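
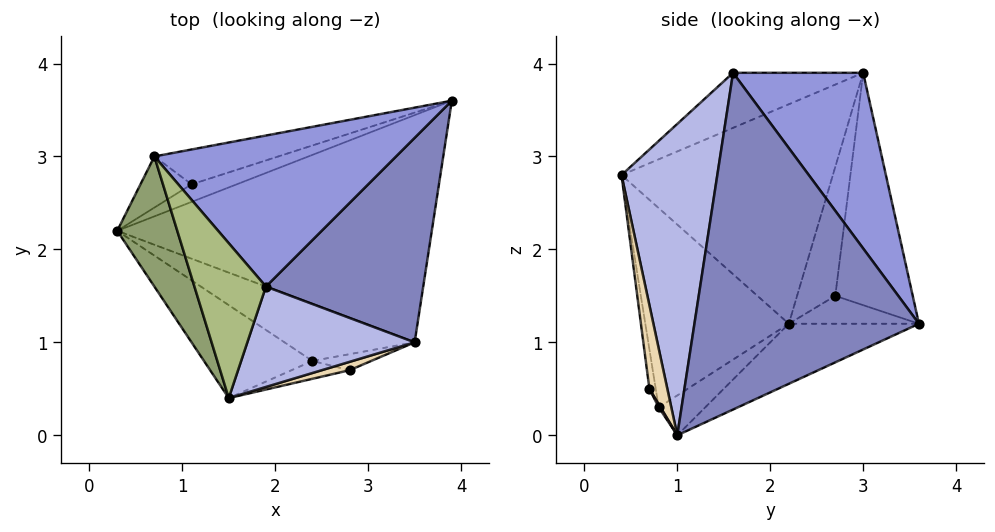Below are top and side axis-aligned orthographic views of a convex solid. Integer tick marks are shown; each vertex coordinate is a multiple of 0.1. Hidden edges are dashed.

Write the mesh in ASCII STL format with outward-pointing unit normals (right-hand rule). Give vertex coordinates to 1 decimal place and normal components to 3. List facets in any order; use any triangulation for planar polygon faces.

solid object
 facet normal -0.169 0.434 -0.885
  outer loop
   vertex 3.5 1.0 0.0
   vertex 0.3 2.2 1.2
   vertex 3.9 3.6 1.2
  endloop
 endfacet
 facet normal 0.859 -0.317 0.401
  outer loop
   vertex 1.9 1.6 3.9
   vertex 3.5 1.0 0.0
   vertex 3.9 3.6 1.2
  endloop
 endfacet
 facet normal 0.525 0.450 0.722
  outer loop
   vertex 0.7 3.0 3.9
   vertex 1.9 1.6 3.9
   vertex 3.9 3.6 1.2
  endloop
 endfacet
 facet normal 0.712 -0.588 0.383
  outer loop
   vertex 1.5 0.4 2.8
   vertex 3.5 1.0 0.0
   vertex 1.9 1.6 3.9
  endloop
 endfacet
 facet normal -0.893 -0.378 0.244
  outer loop
   vertex 1.5 0.4 2.8
   vertex 0.7 3.0 3.9
   vertex 0.3 2.2 1.2
  endloop
 endfacet
 facet normal -0.541 -0.463 0.702
  outer loop
   vertex 1.5 0.4 2.8
   vertex 1.9 1.6 3.9
   vertex 0.7 3.0 3.9
  endloop
 endfacet
 facet normal -0.313 0.804 -0.506
  outer loop
   vertex 1.1 2.7 1.5
   vertex 3.9 3.6 1.2
   vertex 0.3 2.2 1.2
  endloop
 endfacet
 facet normal -0.470 0.863 -0.186
  outer loop
   vertex 1.1 2.7 1.5
   vertex 0.3 2.2 1.2
   vertex 0.7 3.0 3.9
  endloop
 endfacet
 facet normal -0.318 0.933 -0.170
  outer loop
   vertex 1.1 2.7 1.5
   vertex 0.7 3.0 3.9
   vertex 3.9 3.6 1.2
  endloop
 endfacet
 facet normal -0.288 0.173 -0.942
  outer loop
   vertex 2.4 0.8 0.3
   vertex 0.3 2.2 1.2
   vertex 3.5 1.0 0.0
  endloop
 endfacet
 facet normal -0.618 -0.711 -0.336
  outer loop
   vertex 2.4 0.8 0.3
   vertex 1.5 0.4 2.8
   vertex 0.3 2.2 1.2
  endloop
 endfacet
 facet normal 0.484 -0.860 0.161
  outer loop
   vertex 2.8 0.7 0.5
   vertex 3.5 1.0 0.0
   vertex 1.5 0.4 2.8
  endloop
 endfacet
 facet normal 0.026 -0.873 -0.488
  outer loop
   vertex 2.8 0.7 0.5
   vertex 2.4 0.8 0.3
   vertex 3.5 1.0 0.0
  endloop
 endfacet
 facet normal -0.140 -0.969 -0.205
  outer loop
   vertex 2.8 0.7 0.5
   vertex 1.5 0.4 2.8
   vertex 2.4 0.8 0.3
  endloop
 endfacet
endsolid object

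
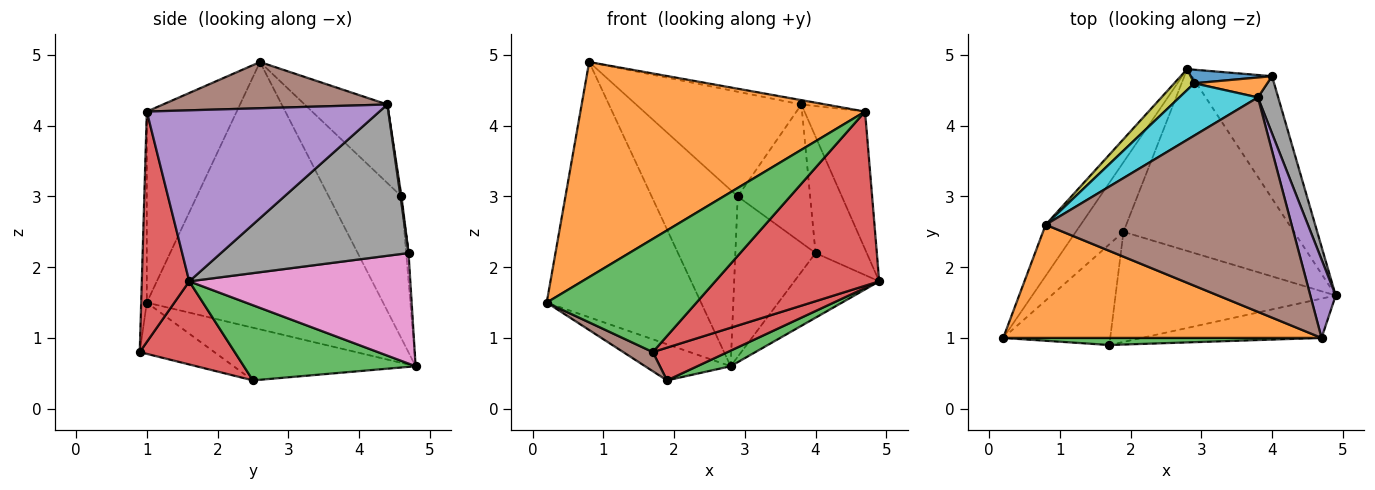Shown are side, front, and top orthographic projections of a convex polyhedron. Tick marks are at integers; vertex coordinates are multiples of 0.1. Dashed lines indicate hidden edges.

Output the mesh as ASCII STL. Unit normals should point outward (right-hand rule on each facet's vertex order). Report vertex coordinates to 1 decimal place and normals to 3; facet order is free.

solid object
 facet normal -0.832 0.544 -0.109
  outer loop
   vertex 0.8 2.6 4.9
   vertex 2.8 4.8 0.6
   vertex 0.2 1.0 1.5
  endloop
 endfacet
 facet normal -0.269 -0.852 0.449
  outer loop
   vertex 4.7 1.0 4.2
   vertex 0.8 2.6 4.9
   vertex 0.2 1.0 1.5
  endloop
 endfacet
 facet normal -0.037 -0.997 0.062
  outer loop
   vertex 4.7 1.0 4.2
   vertex 0.2 1.0 1.5
   vertex 1.7 0.9 0.8
  endloop
 endfacet
 facet normal 0.272 -0.939 -0.212
  outer loop
   vertex 4.7 1.0 4.2
   vertex 1.7 0.9 0.8
   vertex 4.9 1.6 1.8
  endloop
 endfacet
 facet normal 0.958 0.249 0.142
  outer loop
   vertex 4.7 1.0 4.2
   vertex 4.9 1.6 1.8
   vertex 3.8 4.4 4.3
  endloop
 endfacet
 facet normal 0.185 0.020 0.983
  outer loop
   vertex 4.7 1.0 4.2
   vertex 3.8 4.4 4.3
   vertex 0.8 2.6 4.9
  endloop
 endfacet
 facet normal 0.773 0.297 -0.561
  outer loop
   vertex 4.0 4.7 2.2
   vertex 4.9 1.6 1.8
   vertex 2.8 4.8 0.6
  endloop
 endfacet
 facet normal 0.957 0.261 0.128
  outer loop
   vertex 4.0 4.7 2.2
   vertex 3.8 4.4 4.3
   vertex 4.9 1.6 1.8
  endloop
 endfacet
 facet normal -0.643 0.761 0.090
  outer loop
   vertex 2.9 4.6 3.0
   vertex 2.8 4.8 0.6
   vertex 0.8 2.6 4.9
  endloop
 endfacet
 facet normal -0.408 0.816 0.408
  outer loop
   vertex 2.9 4.6 3.0
   vertex 0.8 2.6 4.9
   vertex 3.8 4.4 4.3
  endloop
 endfacet
 facet normal -0.029 0.996 0.084
  outer loop
   vertex 2.9 4.6 3.0
   vertex 4.0 4.7 2.2
   vertex 2.8 4.8 0.6
  endloop
 endfacet
 facet normal 0.014 0.990 0.143
  outer loop
   vertex 2.9 4.6 3.0
   vertex 3.8 4.4 4.3
   vertex 4.0 4.7 2.2
  endloop
 endfacet
 facet normal 0.402 -0.078 -0.912
  outer loop
   vertex 1.9 2.5 0.4
   vertex 2.8 4.8 0.6
   vertex 4.9 1.6 1.8
  endloop
 endfacet
 facet normal 0.340 -0.268 -0.901
  outer loop
   vertex 1.9 2.5 0.4
   vertex 4.9 1.6 1.8
   vertex 1.7 0.9 0.8
  endloop
 endfacet
 facet normal -0.700 0.329 -0.633
  outer loop
   vertex 1.9 2.5 0.4
   vertex 0.2 1.0 1.5
   vertex 2.8 4.8 0.6
  endloop
 endfacet
 facet normal -0.426 -0.169 -0.889
  outer loop
   vertex 1.9 2.5 0.4
   vertex 1.7 0.9 0.8
   vertex 0.2 1.0 1.5
  endloop
 endfacet
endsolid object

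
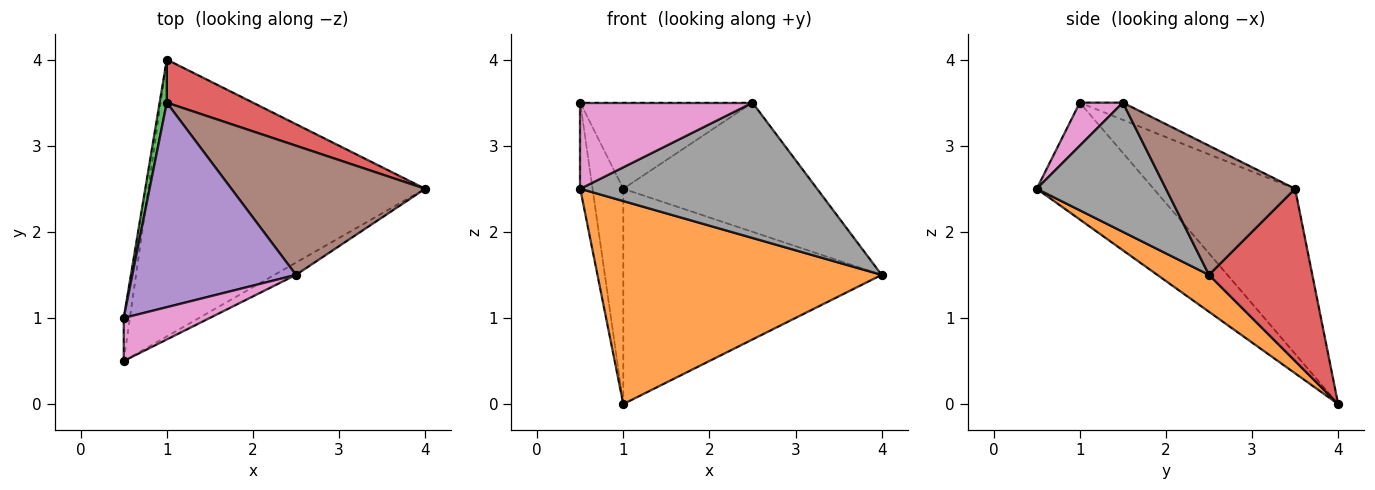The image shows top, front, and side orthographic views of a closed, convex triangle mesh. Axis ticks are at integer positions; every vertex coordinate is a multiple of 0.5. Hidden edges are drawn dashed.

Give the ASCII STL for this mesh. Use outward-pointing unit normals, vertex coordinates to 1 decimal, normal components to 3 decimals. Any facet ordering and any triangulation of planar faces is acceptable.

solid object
 facet normal -0.993 0.105 -0.052
  outer loop
   vertex 0.5 0.5 2.5
   vertex 0.5 1.0 3.5
   vertex 1.0 4.0 0.0
  endloop
 endfacet
 facet normal 0.107 -0.588 -0.802
  outer loop
   vertex 0.5 0.5 2.5
   vertex 1.0 4.0 0.0
   vertex 4.0 2.5 1.5
  endloop
 endfacet
 facet normal -0.976 0.212 0.042
  outer loop
   vertex 1.0 3.5 2.5
   vertex 1.0 4.0 0.0
   vertex 0.5 1.0 3.5
  endloop
 endfacet
 facet normal 0.365 0.913 0.183
  outer loop
   vertex 1.0 3.5 2.5
   vertex 4.0 2.5 1.5
   vertex 1.0 4.0 0.0
  endloop
 endfacet
 facet normal -0.097 0.386 0.917
  outer loop
   vertex 2.5 1.5 3.5
   vertex 1.0 3.5 2.5
   vertex 0.5 1.0 3.5
  endloop
 endfacet
 facet normal 0.426 0.640 0.640
  outer loop
   vertex 2.5 1.5 3.5
   vertex 4.0 2.5 1.5
   vertex 1.0 3.5 2.5
  endloop
 endfacet
 facet normal 0.218 -0.873 0.436
  outer loop
   vertex 2.5 1.5 3.5
   vertex 0.5 1.0 3.5
   vertex 0.5 0.5 2.5
  endloop
 endfacet
 facet normal 0.477 -0.875 -0.080
  outer loop
   vertex 2.5 1.5 3.5
   vertex 0.5 0.5 2.5
   vertex 4.0 2.5 1.5
  endloop
 endfacet
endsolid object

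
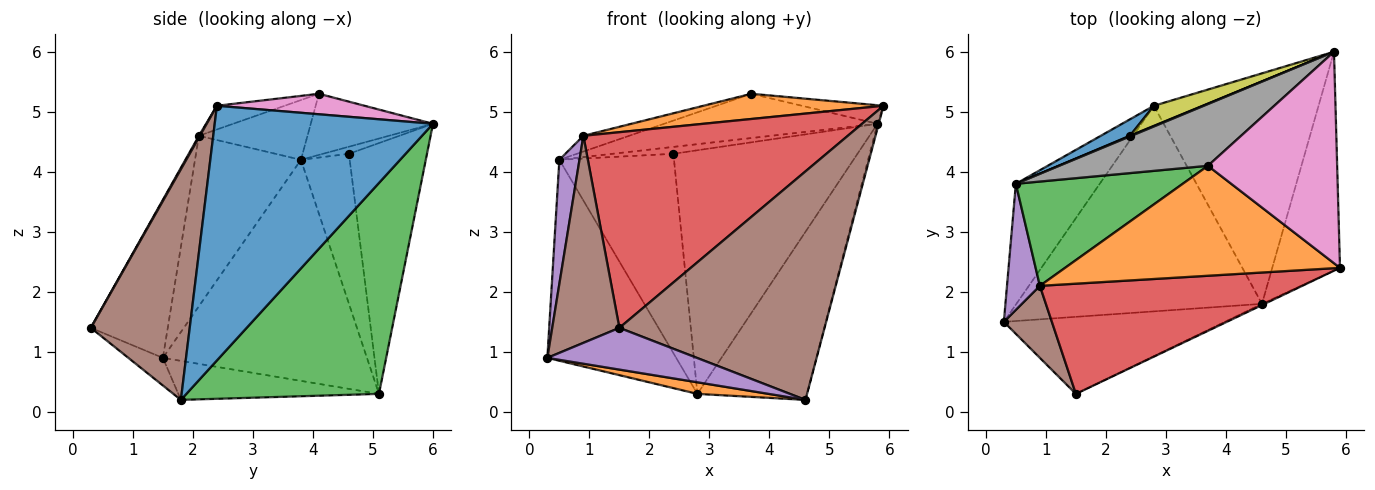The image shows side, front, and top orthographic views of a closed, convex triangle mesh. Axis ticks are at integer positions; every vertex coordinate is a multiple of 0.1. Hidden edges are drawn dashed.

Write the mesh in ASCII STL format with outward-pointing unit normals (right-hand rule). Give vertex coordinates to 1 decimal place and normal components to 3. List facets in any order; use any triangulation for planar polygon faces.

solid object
 facet normal 0.966 0.005 -0.257
  outer loop
   vertex 4.6 1.8 0.2
   vertex 5.8 6.0 4.8
   vertex 5.9 2.4 5.1
  endloop
 endfacet
 facet normal -0.157 -0.056 -0.986
  outer loop
   vertex 2.8 5.1 0.3
   vertex 4.6 1.8 0.2
   vertex 0.3 1.5 0.9
  endloop
 endfacet
 facet normal 0.719 0.409 -0.561
  outer loop
   vertex 2.8 5.1 0.3
   vertex 5.8 6.0 4.8
   vertex 4.6 1.8 0.2
  endloop
 endfacet
 facet normal -0.805 0.508 -0.305
  outer loop
   vertex 0.5 3.8 4.2
   vertex 2.8 5.1 0.3
   vertex 0.3 1.5 0.9
  endloop
 endfacet
 facet normal -0.109 -0.473 -0.874
  outer loop
   vertex 1.5 0.3 1.4
   vertex 0.3 1.5 0.9
   vertex 4.6 1.8 0.2
  endloop
 endfacet
 facet normal 0.434 -0.901 -0.005
  outer loop
   vertex 1.5 0.3 1.4
   vertex 4.6 1.8 0.2
   vertex 5.9 2.4 5.1
  endloop
 endfacet
 facet normal 0.156 0.086 0.984
  outer loop
   vertex 3.7 4.1 5.3
   vertex 5.9 2.4 5.1
   vertex 5.8 6.0 4.8
  endloop
 endfacet
 facet normal -0.317 0.553 0.771
  outer loop
   vertex 3.7 4.1 5.3
   vertex 5.8 6.0 4.8
   vertex 0.5 3.8 4.2
  endloop
 endfacet
 facet normal -0.389 0.918 0.076
  outer loop
   vertex 2.4 4.6 4.3
   vertex 5.8 6.0 4.8
   vertex 2.8 5.1 0.3
  endloop
 endfacet
 facet normal -0.391 0.916 0.090
  outer loop
   vertex 2.4 4.6 4.3
   vertex 0.5 3.8 4.2
   vertex 5.8 6.0 4.8
  endloop
 endfacet
 facet normal -0.390 0.918 0.076
  outer loop
   vertex 2.4 4.6 4.3
   vertex 2.8 5.1 0.3
   vertex 0.5 3.8 4.2
  endloop
 endfacet
 facet normal -0.084 -0.223 0.971
  outer loop
   vertex 0.9 2.1 4.6
   vertex 5.9 2.4 5.1
   vertex 3.7 4.1 5.3
  endloop
 endfacet
 facet normal -0.334 0.141 0.932
  outer loop
   vertex 0.9 2.1 4.6
   vertex 3.7 4.1 5.3
   vertex 0.5 3.8 4.2
  endloop
 endfacet
 facet normal 0.003 -0.871 0.491
  outer loop
   vertex 0.9 2.1 4.6
   vertex 1.5 0.3 1.4
   vertex 5.9 2.4 5.1
  endloop
 endfacet
 facet normal -0.965 -0.183 0.186
  outer loop
   vertex 0.9 2.1 4.6
   vertex 0.5 3.8 4.2
   vertex 0.3 1.5 0.9
  endloop
 endfacet
 facet normal -0.734 -0.641 0.223
  outer loop
   vertex 0.9 2.1 4.6
   vertex 0.3 1.5 0.9
   vertex 1.5 0.3 1.4
  endloop
 endfacet
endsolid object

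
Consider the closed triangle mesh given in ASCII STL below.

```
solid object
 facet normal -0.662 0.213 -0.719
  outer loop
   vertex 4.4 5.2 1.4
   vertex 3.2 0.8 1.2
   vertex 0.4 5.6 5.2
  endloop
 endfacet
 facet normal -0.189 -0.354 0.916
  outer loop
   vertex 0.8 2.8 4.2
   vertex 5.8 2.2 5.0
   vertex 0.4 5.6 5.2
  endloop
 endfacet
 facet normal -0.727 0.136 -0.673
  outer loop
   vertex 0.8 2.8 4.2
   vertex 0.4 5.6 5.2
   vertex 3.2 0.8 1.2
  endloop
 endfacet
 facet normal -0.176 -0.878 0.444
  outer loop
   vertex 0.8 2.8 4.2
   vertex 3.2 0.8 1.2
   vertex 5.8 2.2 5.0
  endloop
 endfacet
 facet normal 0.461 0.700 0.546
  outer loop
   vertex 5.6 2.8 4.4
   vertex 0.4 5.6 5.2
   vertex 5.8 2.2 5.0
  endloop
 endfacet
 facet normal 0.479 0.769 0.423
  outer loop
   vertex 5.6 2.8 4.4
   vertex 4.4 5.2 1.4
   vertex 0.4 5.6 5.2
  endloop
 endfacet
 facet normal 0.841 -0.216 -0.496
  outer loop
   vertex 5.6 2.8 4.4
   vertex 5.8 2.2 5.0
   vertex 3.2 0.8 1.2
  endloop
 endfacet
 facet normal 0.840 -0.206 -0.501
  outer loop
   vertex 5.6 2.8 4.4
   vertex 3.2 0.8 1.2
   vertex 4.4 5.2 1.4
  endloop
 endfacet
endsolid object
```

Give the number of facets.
8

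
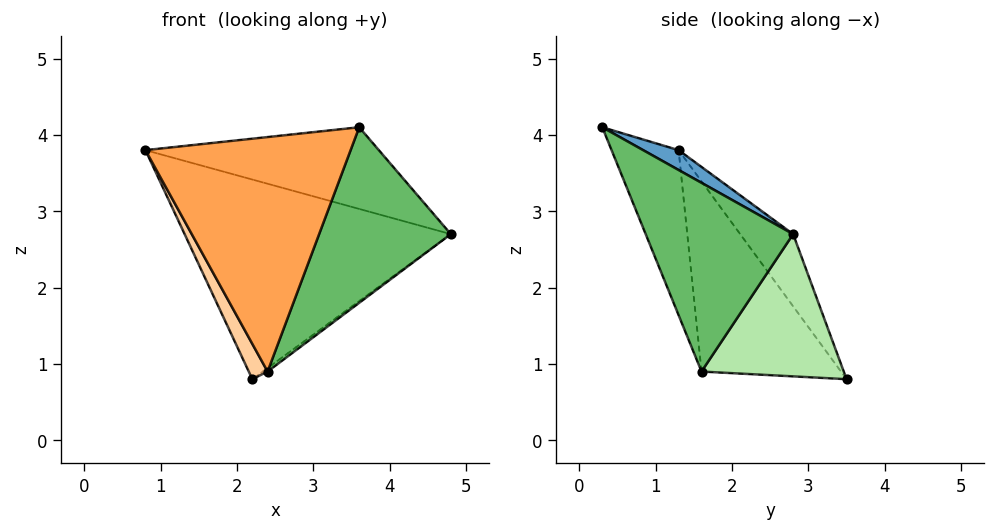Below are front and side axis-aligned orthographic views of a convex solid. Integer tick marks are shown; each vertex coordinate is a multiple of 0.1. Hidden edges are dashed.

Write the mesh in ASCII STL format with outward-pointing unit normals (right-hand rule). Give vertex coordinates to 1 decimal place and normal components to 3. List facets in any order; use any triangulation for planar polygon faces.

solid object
 facet normal 0.070 0.462 0.884
  outer loop
   vertex 3.6 0.3 4.1
   vertex 4.8 2.8 2.7
   vertex 0.8 1.3 3.8
  endloop
 endfacet
 facet normal -0.165 0.831 0.532
  outer loop
   vertex 2.2 3.5 0.8
   vertex 0.8 1.3 3.8
   vertex 4.8 2.8 2.7
  endloop
 endfacet
 facet normal -0.300 -0.918 -0.260
  outer loop
   vertex 2.4 1.6 0.9
   vertex 3.6 0.3 4.1
   vertex 0.8 1.3 3.8
  endloop
 endfacet
 facet normal -0.864 -0.117 -0.489
  outer loop
   vertex 2.4 1.6 0.9
   vertex 0.8 1.3 3.8
   vertex 2.2 3.5 0.8
  endloop
 endfacet
 facet normal 0.653 -0.584 -0.482
  outer loop
   vertex 2.4 1.6 0.9
   vertex 4.8 2.8 2.7
   vertex 3.6 0.3 4.1
  endloop
 endfacet
 facet normal 0.593 0.020 -0.805
  outer loop
   vertex 2.4 1.6 0.9
   vertex 2.2 3.5 0.8
   vertex 4.8 2.8 2.7
  endloop
 endfacet
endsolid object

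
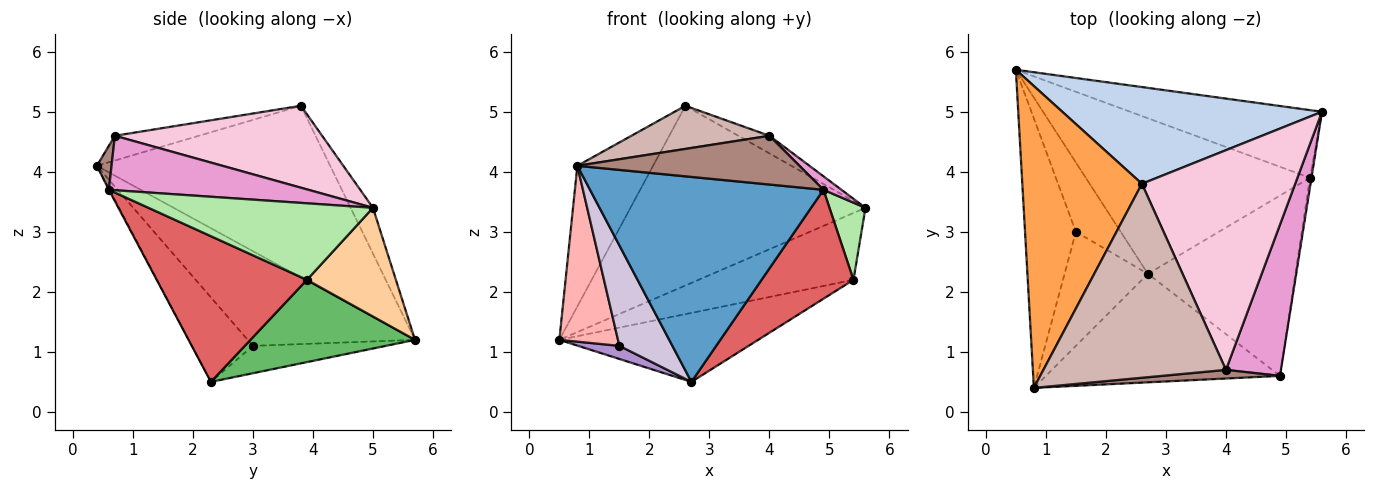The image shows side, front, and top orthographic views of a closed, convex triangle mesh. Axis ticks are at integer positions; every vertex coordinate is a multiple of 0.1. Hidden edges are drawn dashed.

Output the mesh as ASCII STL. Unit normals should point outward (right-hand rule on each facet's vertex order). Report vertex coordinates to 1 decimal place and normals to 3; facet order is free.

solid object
 facet normal -0.003 -0.884 -0.468
  outer loop
   vertex 4.9 0.6 3.7
   vertex 0.8 0.4 4.1
   vertex 2.7 2.3 0.5
  endloop
 endfacet
 facet normal -0.083 0.877 0.472
  outer loop
   vertex 2.6 3.8 5.1
   vertex 5.6 5.0 3.4
   vertex 0.5 5.7 1.2
  endloop
 endfacet
 facet normal -0.793 0.257 0.552
  outer loop
   vertex 2.6 3.8 5.1
   vertex 0.5 5.7 1.2
   vertex 0.8 0.4 4.1
  endloop
 endfacet
 facet normal 0.374 0.652 -0.660
  outer loop
   vertex 5.4 3.9 2.2
   vertex 0.5 5.7 1.2
   vertex 5.6 5.0 3.4
  endloop
 endfacet
 facet normal 0.318 0.384 -0.867
  outer loop
   vertex 5.4 3.9 2.2
   vertex 2.7 2.3 0.5
   vertex 0.5 5.7 1.2
  endloop
 endfacet
 facet normal 0.987 -0.158 -0.019
  outer loop
   vertex 5.4 3.9 2.2
   vertex 5.6 5.0 3.4
   vertex 4.9 0.6 3.7
  endloop
 endfacet
 facet normal 0.646 -0.395 -0.654
  outer loop
   vertex 5.4 3.9 2.2
   vertex 4.9 0.6 3.7
   vertex 2.7 2.3 0.5
  endloop
 endfacet
 facet normal -0.842 -0.295 -0.452
  outer loop
   vertex 1.5 3.0 1.1
   vertex 0.8 0.4 4.1
   vertex 0.5 5.7 1.2
  endloop
 endfacet
 facet normal -0.514 -0.159 -0.843
  outer loop
   vertex 1.5 3.0 1.1
   vertex 0.5 5.7 1.2
   vertex 2.7 2.3 0.5
  endloop
 endfacet
 facet normal -0.605 -0.526 -0.597
  outer loop
   vertex 1.5 3.0 1.1
   vertex 2.7 2.3 0.5
   vertex 0.8 0.4 4.1
  endloop
 endfacet
 facet normal 0.065 -0.983 0.174
  outer loop
   vertex 4.0 0.7 4.6
   vertex 0.8 0.4 4.1
   vertex 4.9 0.6 3.7
  endloop
 endfacet
 facet normal -0.131 -0.215 0.968
  outer loop
   vertex 4.0 0.7 4.6
   vertex 2.6 3.8 5.1
   vertex 0.8 0.4 4.1
  endloop
 endfacet
 facet normal 0.702 -0.063 0.709
  outer loop
   vertex 4.0 0.7 4.6
   vertex 4.9 0.6 3.7
   vertex 5.6 5.0 3.4
  endloop
 endfacet
 facet normal 0.470 0.071 0.880
  outer loop
   vertex 4.0 0.7 4.6
   vertex 5.6 5.0 3.4
   vertex 2.6 3.8 5.1
  endloop
 endfacet
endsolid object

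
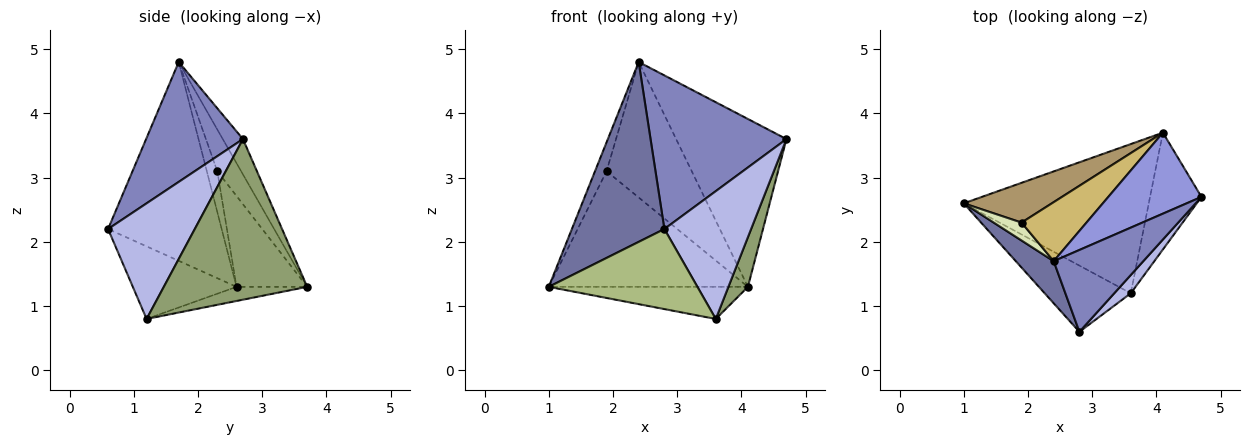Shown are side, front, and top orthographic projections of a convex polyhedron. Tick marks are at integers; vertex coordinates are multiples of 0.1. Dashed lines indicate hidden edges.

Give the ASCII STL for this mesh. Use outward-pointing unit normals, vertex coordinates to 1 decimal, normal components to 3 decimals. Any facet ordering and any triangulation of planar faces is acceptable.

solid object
 facet normal -0.767 -0.625 0.146
  outer loop
   vertex 2.4 1.7 4.8
   vertex 1.0 2.6 1.3
   vertex 2.8 0.6 2.2
  endloop
 endfacet
 facet normal 0.532 -0.747 0.398
  outer loop
   vertex 2.4 1.7 4.8
   vertex 2.8 0.6 2.2
   vertex 4.7 2.7 3.6
  endloop
 endfacet
 facet normal -0.163 0.889 0.429
  outer loop
   vertex 4.1 3.7 1.3
   vertex 2.4 1.7 4.8
   vertex 4.7 2.7 3.6
  endloop
 endfacet
 facet normal 0.704 -0.704 0.101
  outer loop
   vertex 3.6 1.2 0.8
   vertex 4.7 2.7 3.6
   vertex 2.8 0.6 2.2
  endloop
 endfacet
 facet normal 0.945 -0.128 -0.302
  outer loop
   vertex 3.6 1.2 0.8
   vertex 4.1 3.7 1.3
   vertex 4.7 2.7 3.6
  endloop
 endfacet
 facet normal -0.473 -0.679 -0.561
  outer loop
   vertex 3.6 1.2 0.8
   vertex 2.8 0.6 2.2
   vertex 1.0 2.6 1.3
  endloop
 endfacet
 facet normal -0.074 0.210 -0.975
  outer loop
   vertex 3.6 1.2 0.8
   vertex 1.0 2.6 1.3
   vertex 4.1 3.7 1.3
  endloop
 endfacet
 facet normal -0.610 0.674 0.417
  outer loop
   vertex 1.9 2.3 3.1
   vertex 1.0 2.6 1.3
   vertex 2.4 1.7 4.8
  endloop
 endfacet
 facet normal -0.318 0.896 0.308
  outer loop
   vertex 1.9 2.3 3.1
   vertex 4.1 3.7 1.3
   vertex 1.0 2.6 1.3
  endloop
 endfacet
 facet normal -0.249 0.888 0.387
  outer loop
   vertex 1.9 2.3 3.1
   vertex 2.4 1.7 4.8
   vertex 4.1 3.7 1.3
  endloop
 endfacet
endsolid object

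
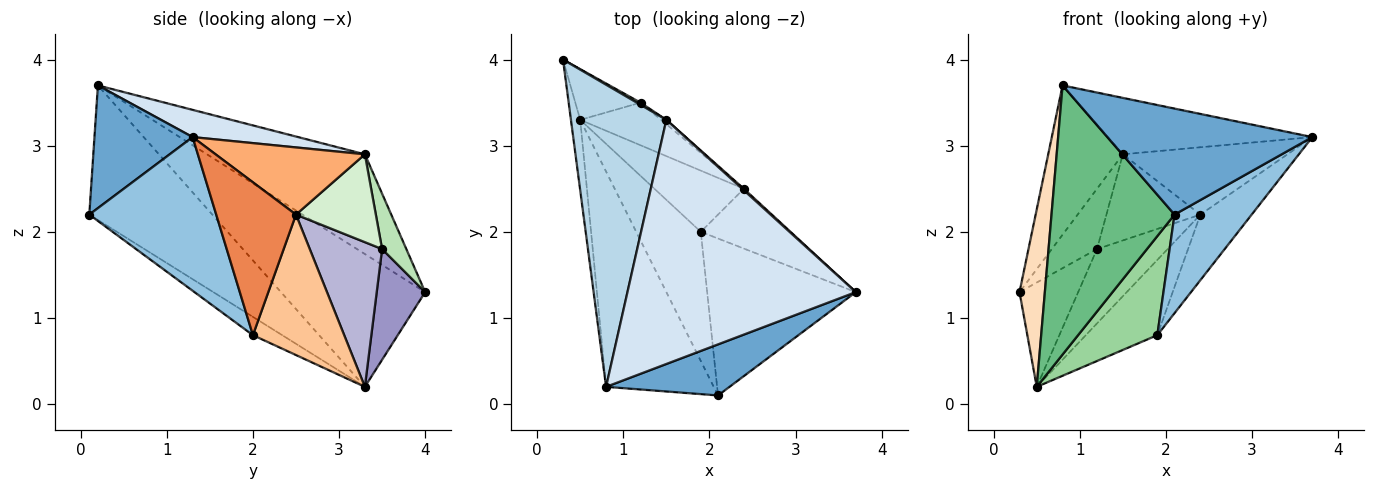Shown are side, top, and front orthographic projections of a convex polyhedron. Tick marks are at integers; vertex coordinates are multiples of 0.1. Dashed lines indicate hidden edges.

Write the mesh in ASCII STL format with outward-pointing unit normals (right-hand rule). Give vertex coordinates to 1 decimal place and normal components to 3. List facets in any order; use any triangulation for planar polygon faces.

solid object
 facet normal 0.396 -0.827 0.399
  outer loop
   vertex 2.1 0.1 2.2
   vertex 3.7 1.3 3.1
   vertex 0.8 0.2 3.7
  endloop
 endfacet
 facet normal 0.659 -0.400 -0.637
  outer loop
   vertex 1.9 2.0 0.8
   vertex 3.7 1.3 3.1
   vertex 2.1 0.1 2.2
  endloop
 endfacet
 facet normal -0.684 0.323 0.654
  outer loop
   vertex 1.5 3.3 2.9
   vertex 0.3 4.0 1.3
   vertex 0.8 0.2 3.7
  endloop
 endfacet
 facet normal 0.115 0.224 0.968
  outer loop
   vertex 1.5 3.3 2.9
   vertex 0.8 0.2 3.7
   vertex 3.7 1.3 3.1
  endloop
 endfacet
 facet normal 0.754 0.485 -0.443
  outer loop
   vertex 2.4 2.5 2.2
   vertex 3.7 1.3 3.1
   vertex 1.9 2.0 0.8
  endloop
 endfacet
 facet normal 0.672 0.741 0.017
  outer loop
   vertex 2.4 2.5 2.2
   vertex 1.5 3.3 2.9
   vertex 3.7 1.3 3.1
  endloop
 endfacet
 facet normal 0.704 0.551 -0.448
  outer loop
   vertex 0.5 3.3 0.2
   vertex 2.4 2.5 2.2
   vertex 1.9 2.0 0.8
  endloop
 endfacet
 facet normal -0.983 -0.173 -0.069
  outer loop
   vertex 0.5 3.3 0.2
   vertex 0.8 0.2 3.7
   vertex 0.3 4.0 1.3
  endloop
 endfacet
 facet normal -0.615 -0.615 -0.492
  outer loop
   vertex 0.5 3.3 0.2
   vertex 2.1 0.1 2.2
   vertex 0.8 0.2 3.7
  endloop
 endfacet
 facet normal -0.219 -0.594 -0.774
  outer loop
   vertex 0.5 3.3 0.2
   vertex 1.9 2.0 0.8
   vertex 2.1 0.1 2.2
  endloop
 endfacet
 facet normal 0.472 0.881 0.031
  outer loop
   vertex 1.2 3.5 1.8
   vertex 0.3 4.0 1.3
   vertex 1.5 3.3 2.9
  endloop
 endfacet
 facet normal 0.647 0.761 -0.038
  outer loop
   vertex 1.2 3.5 1.8
   vertex 1.5 3.3 2.9
   vertex 2.4 2.5 2.2
  endloop
 endfacet
 facet normal 0.596 0.722 -0.351
  outer loop
   vertex 1.2 3.5 1.8
   vertex 0.5 3.3 0.2
   vertex 0.3 4.0 1.3
  endloop
 endfacet
 facet normal 0.664 0.648 -0.372
  outer loop
   vertex 1.2 3.5 1.8
   vertex 2.4 2.5 2.2
   vertex 0.5 3.3 0.2
  endloop
 endfacet
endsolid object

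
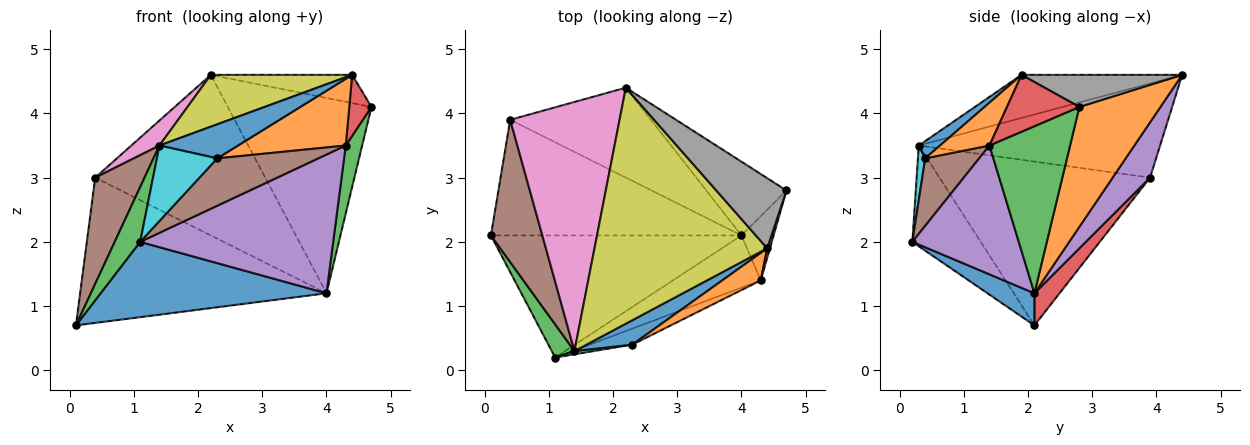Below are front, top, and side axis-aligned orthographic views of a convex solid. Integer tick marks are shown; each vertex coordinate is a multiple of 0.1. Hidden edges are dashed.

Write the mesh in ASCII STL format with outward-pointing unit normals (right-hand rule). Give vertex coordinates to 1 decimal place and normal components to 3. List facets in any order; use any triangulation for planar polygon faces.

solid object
 facet normal 0.108 -0.522 -0.846
  outer loop
   vertex 4.0 2.1 1.2
   vertex 1.1 0.2 2.0
   vertex 0.1 2.1 0.7
  endloop
 endfacet
 facet normal 0.467 0.827 -0.312
  outer loop
   vertex 4.0 2.1 1.2
   vertex 2.2 4.4 4.6
   vertex 4.7 2.8 4.1
  endloop
 endfacet
 facet normal -0.917 -0.342 0.206
  outer loop
   vertex 1.4 0.3 3.5
   vertex 0.1 2.1 0.7
   vertex 1.1 0.2 2.0
  endloop
 endfacet
 facet normal 0.080 0.780 -0.621
  outer loop
   vertex 0.4 3.9 3.0
   vertex 4.0 2.1 1.2
   vertex 0.1 2.1 0.7
  endloop
 endfacet
 facet normal 0.189 0.857 -0.480
  outer loop
   vertex 0.4 3.9 3.0
   vertex 2.2 4.4 4.6
   vertex 4.0 2.1 1.2
  endloop
 endfacet
 facet normal -0.931 -0.218 0.292
  outer loop
   vertex 0.4 3.9 3.0
   vertex 0.1 2.1 0.7
   vertex 1.4 0.3 3.5
  endloop
 endfacet
 facet normal -0.651 -0.076 0.756
  outer loop
   vertex 0.4 3.9 3.0
   vertex 1.4 0.3 3.5
   vertex 2.2 4.4 4.6
  endloop
 endfacet
 facet normal 0.391 0.344 0.854
  outer loop
   vertex 4.4 1.9 4.6
   vertex 4.7 2.8 4.1
   vertex 2.2 4.4 4.6
  endloop
 endfacet
 facet normal -0.237 -0.208 0.949
  outer loop
   vertex 4.4 1.9 4.6
   vertex 2.2 4.4 4.6
   vertex 1.4 0.3 3.5
  endloop
 endfacet
 facet normal 0.120 -0.992 0.042
  outer loop
   vertex 2.3 0.4 3.3
   vertex 1.4 0.3 3.5
   vertex 1.1 0.2 2.0
  endloop
 endfacet
 facet normal 0.215 -0.794 0.569
  outer loop
   vertex 2.3 0.4 3.3
   vertex 4.4 1.9 4.6
   vertex 1.4 0.3 3.5
  endloop
 endfacet
 facet normal 0.390 -0.851 0.351
  outer loop
   vertex 4.3 1.4 3.5
   vertex 4.4 1.9 4.6
   vertex 2.3 0.4 3.3
  endloop
 endfacet
 facet normal 0.963 -0.196 -0.185
  outer loop
   vertex 4.3 1.4 3.5
   vertex 4.0 2.1 1.2
   vertex 4.7 2.8 4.1
  endloop
 endfacet
 facet normal 0.955 -0.293 0.046
  outer loop
   vertex 4.3 1.4 3.5
   vertex 4.7 2.8 4.1
   vertex 4.4 1.9 4.6
  endloop
 endfacet
 facet normal 0.459 -0.832 -0.313
  outer loop
   vertex 4.3 1.4 3.5
   vertex 1.1 0.2 2.0
   vertex 4.0 2.1 1.2
  endloop
 endfacet
 facet normal 0.451 -0.845 -0.286
  outer loop
   vertex 4.3 1.4 3.5
   vertex 2.3 0.4 3.3
   vertex 1.1 0.2 2.0
  endloop
 endfacet
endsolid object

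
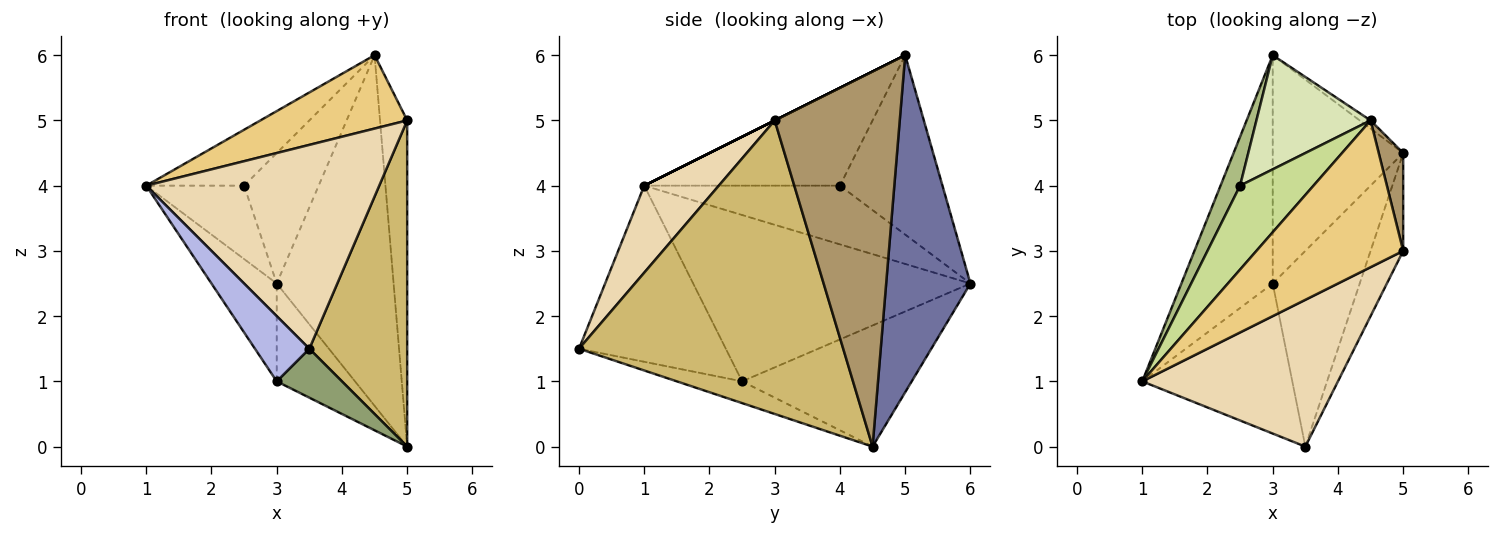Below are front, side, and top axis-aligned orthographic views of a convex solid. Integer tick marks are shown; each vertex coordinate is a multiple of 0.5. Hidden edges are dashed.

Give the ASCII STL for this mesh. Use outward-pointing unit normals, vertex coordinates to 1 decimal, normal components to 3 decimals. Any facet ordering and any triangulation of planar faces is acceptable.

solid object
 facet normal 0.585 0.811 -0.019
  outer loop
   vertex 4.5 5.0 6.0
   vertex 5.0 4.5 0.0
   vertex 3.0 6.0 2.5
  endloop
 endfacet
 facet normal -0.859 0.202 -0.471
  outer loop
   vertex 3.0 2.5 1.0
   vertex 1.0 1.0 4.0
   vertex 3.0 6.0 2.5
  endloop
 endfacet
 facet normal -0.649 0.300 -0.699
  outer loop
   vertex 3.0 2.5 1.0
   vertex 3.0 6.0 2.5
   vertex 5.0 4.5 0.0
  endloop
 endfacet
 facet normal -0.733 -0.271 -0.624
  outer loop
   vertex 3.0 2.5 1.0
   vertex 3.5 0.0 1.5
   vertex 1.0 1.0 4.0
  endloop
 endfacet
 facet normal -0.236 -0.236 -0.943
  outer loop
   vertex 3.0 2.5 1.0
   vertex 5.0 4.5 0.0
   vertex 3.5 0.0 1.5
  endloop
 endfacet
 facet normal -0.857 0.429 0.286
  outer loop
   vertex 2.5 4.0 4.0
   vertex 3.0 6.0 2.5
   vertex 1.0 1.0 4.0
  endloop
 endfacet
 facet normal -0.743 0.371 0.557
  outer loop
   vertex 2.5 4.0 4.0
   vertex 1.0 1.0 4.0
   vertex 4.5 5.0 6.0
  endloop
 endfacet
 facet normal -0.719 0.523 0.458
  outer loop
   vertex 2.5 4.0 4.0
   vertex 4.5 5.0 6.0
   vertex 3.0 6.0 2.5
  endloop
 endfacet
 facet normal 0.975 0.212 0.064
  outer loop
   vertex 5.0 3.0 5.0
   vertex 5.0 4.5 0.0
   vertex 4.5 5.0 6.0
  endloop
 endfacet
 facet normal 0.933 -0.345 -0.104
  outer loop
   vertex 5.0 3.0 5.0
   vertex 3.5 0.0 1.5
   vertex 5.0 4.5 0.0
  endloop
 endfacet
 facet normal 0.000 -0.447 0.894
  outer loop
   vertex 5.0 3.0 5.0
   vertex 4.5 5.0 6.0
   vertex 1.0 1.0 4.0
  endloop
 endfacet
 facet normal 0.251 -0.785 0.566
  outer loop
   vertex 5.0 3.0 5.0
   vertex 1.0 1.0 4.0
   vertex 3.5 0.0 1.5
  endloop
 endfacet
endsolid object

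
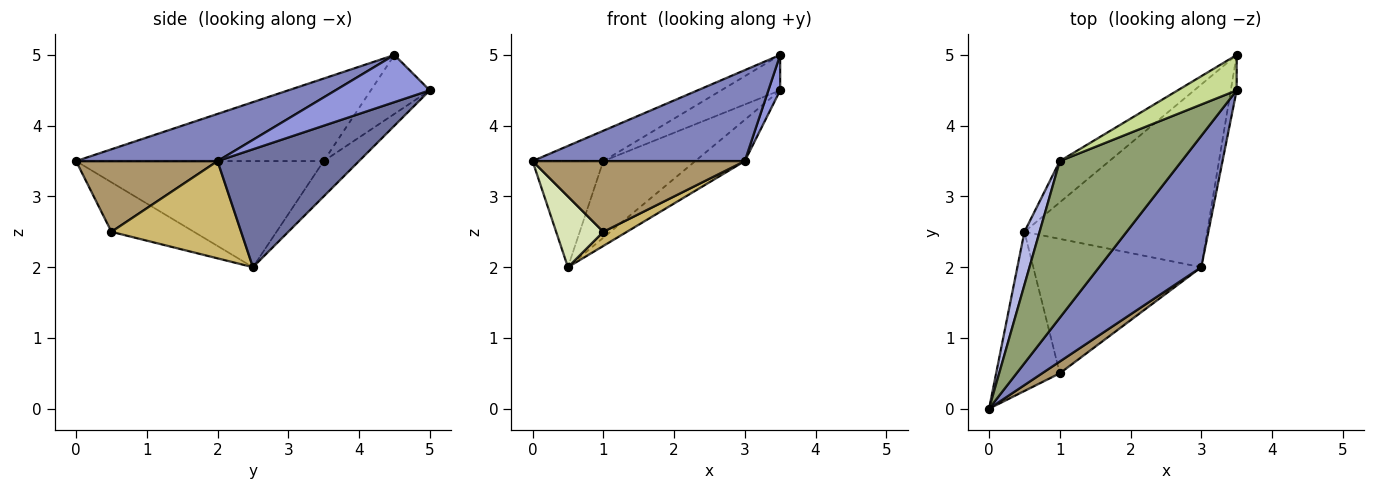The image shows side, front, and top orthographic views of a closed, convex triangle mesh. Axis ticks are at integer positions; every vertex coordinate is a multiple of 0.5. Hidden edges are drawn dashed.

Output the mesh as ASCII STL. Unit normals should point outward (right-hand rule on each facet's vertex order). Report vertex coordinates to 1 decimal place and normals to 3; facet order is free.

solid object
 facet normal 0.533 0.186 -0.826
  outer loop
   vertex 3.0 2.0 3.5
   vertex 0.5 2.5 2.0
   vertex 3.5 5.0 4.5
  endloop
 endfacet
 facet normal 0.355 -0.532 0.769
  outer loop
   vertex 3.0 2.0 3.5
   vertex 3.5 4.5 5.0
   vertex 0.0 0.0 3.5
  endloop
 endfacet
 facet normal 0.985 -0.123 -0.123
  outer loop
   vertex 3.0 2.0 3.5
   vertex 3.5 5.0 4.5
   vertex 3.5 4.5 5.0
  endloop
 endfacet
 facet normal -0.953 0.272 0.136
  outer loop
   vertex 1.0 3.5 3.5
   vertex 0.5 2.5 2.0
   vertex 0.0 0.0 3.5
  endloop
 endfacet
 facet normal -0.554 0.158 0.817
  outer loop
   vertex 1.0 3.5 3.5
   vertex 0.0 0.0 3.5
   vertex 3.5 4.5 5.0
  endloop
 endfacet
 facet normal -0.321 0.834 -0.449
  outer loop
   vertex 1.0 3.5 3.5
   vertex 3.5 5.0 4.5
   vertex 0.5 2.5 2.0
  endloop
 endfacet
 facet normal -0.577 0.577 0.577
  outer loop
   vertex 1.0 3.5 3.5
   vertex 3.5 4.5 5.0
   vertex 3.5 5.0 4.5
  endloop
 endfacet
 facet normal -0.579 -0.331 -0.745
  outer loop
   vertex 1.0 0.5 2.5
   vertex 0.0 0.0 3.5
   vertex 0.5 2.5 2.0
  endloop
 endfacet
 facet normal 0.549 -0.824 0.137
  outer loop
   vertex 1.0 0.5 2.5
   vertex 3.0 2.0 3.5
   vertex 0.0 0.0 3.5
  endloop
 endfacet
 facet normal 0.499 -0.091 -0.862
  outer loop
   vertex 1.0 0.5 2.5
   vertex 0.5 2.5 2.0
   vertex 3.0 2.0 3.5
  endloop
 endfacet
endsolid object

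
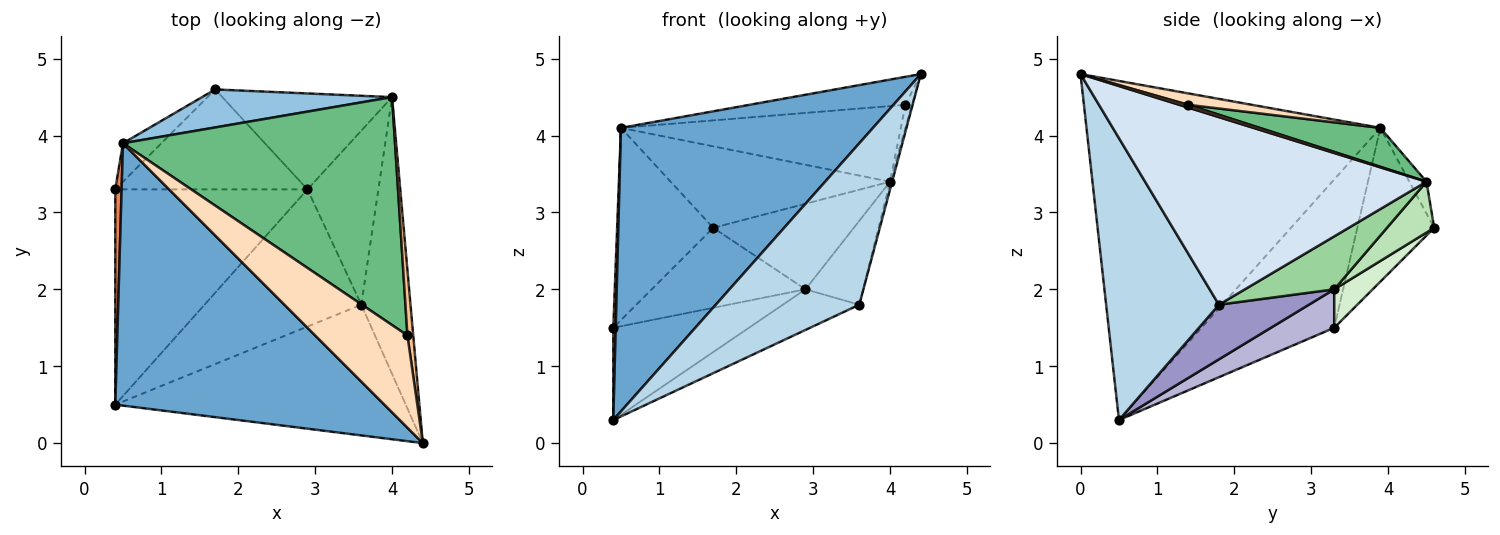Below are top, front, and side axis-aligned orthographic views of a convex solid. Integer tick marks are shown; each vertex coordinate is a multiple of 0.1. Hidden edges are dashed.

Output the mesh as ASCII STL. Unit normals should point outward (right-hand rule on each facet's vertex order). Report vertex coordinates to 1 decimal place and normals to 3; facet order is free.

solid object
 facet normal -0.650 -0.558 0.516
  outer loop
   vertex 0.5 3.9 4.1
   vertex 0.4 0.5 0.3
   vertex 4.4 0.0 4.8
  endloop
 endfacet
 facet normal -0.071 0.904 0.422
  outer loop
   vertex 0.5 3.9 4.1
   vertex 4.0 4.5 3.4
   vertex 1.7 4.6 2.8
  endloop
 endfacet
 facet normal 0.521 -0.663 -0.537
  outer loop
   vertex 3.6 1.8 1.8
   vertex 4.4 0.0 4.8
   vertex 0.4 0.5 0.3
  endloop
 endfacet
 facet normal 0.967 0.007 -0.254
  outer loop
   vertex 3.6 1.8 1.8
   vertex 4.0 4.5 3.4
   vertex 4.4 0.0 4.8
  endloop
 endfacet
 facet normal -0.999 -0.018 0.043
  outer loop
   vertex 0.4 3.3 1.5
   vertex 0.4 0.5 0.3
   vertex 0.5 3.9 4.1
  endloop
 endfacet
 facet normal -0.617 0.772 -0.154
  outer loop
   vertex 0.4 3.3 1.5
   vertex 0.5 3.9 4.1
   vertex 1.7 4.6 2.8
  endloop
 endfacet
 facet normal 0.406 0.304 0.862
  outer loop
   vertex 4.2 1.4 4.4
   vertex 4.4 0.0 4.8
   vertex 4.0 4.5 3.4
  endloop
 endfacet
 facet normal 0.118 0.288 0.950
  outer loop
   vertex 4.2 1.4 4.4
   vertex 0.5 3.9 4.1
   vertex 4.4 0.0 4.8
  endloop
 endfacet
 facet normal 0.135 0.312 0.940
  outer loop
   vertex 4.2 1.4 4.4
   vertex 4.0 4.5 3.4
   vertex 0.5 3.9 4.1
  endloop
 endfacet
 facet normal 0.558 0.360 -0.747
  outer loop
   vertex 2.9 3.3 2.0
   vertex 4.0 4.5 3.4
   vertex 3.6 1.8 1.8
  endloop
 endfacet
 facet normal 0.218 0.650 -0.728
  outer loop
   vertex 2.9 3.3 2.0
   vertex 1.7 4.6 2.8
   vertex 4.0 4.5 3.4
  endloop
 endfacet
 facet normal 0.154 0.617 -0.772
  outer loop
   vertex 2.9 3.3 2.0
   vertex 0.4 3.3 1.5
   vertex 1.7 4.6 2.8
  endloop
 endfacet
 facet normal 0.317 0.269 -0.909
  outer loop
   vertex 2.9 3.3 2.0
   vertex 3.6 1.8 1.8
   vertex 0.4 0.5 0.3
  endloop
 endfacet
 facet normal 0.181 0.387 -0.904
  outer loop
   vertex 2.9 3.3 2.0
   vertex 0.4 0.5 0.3
   vertex 0.4 3.3 1.5
  endloop
 endfacet
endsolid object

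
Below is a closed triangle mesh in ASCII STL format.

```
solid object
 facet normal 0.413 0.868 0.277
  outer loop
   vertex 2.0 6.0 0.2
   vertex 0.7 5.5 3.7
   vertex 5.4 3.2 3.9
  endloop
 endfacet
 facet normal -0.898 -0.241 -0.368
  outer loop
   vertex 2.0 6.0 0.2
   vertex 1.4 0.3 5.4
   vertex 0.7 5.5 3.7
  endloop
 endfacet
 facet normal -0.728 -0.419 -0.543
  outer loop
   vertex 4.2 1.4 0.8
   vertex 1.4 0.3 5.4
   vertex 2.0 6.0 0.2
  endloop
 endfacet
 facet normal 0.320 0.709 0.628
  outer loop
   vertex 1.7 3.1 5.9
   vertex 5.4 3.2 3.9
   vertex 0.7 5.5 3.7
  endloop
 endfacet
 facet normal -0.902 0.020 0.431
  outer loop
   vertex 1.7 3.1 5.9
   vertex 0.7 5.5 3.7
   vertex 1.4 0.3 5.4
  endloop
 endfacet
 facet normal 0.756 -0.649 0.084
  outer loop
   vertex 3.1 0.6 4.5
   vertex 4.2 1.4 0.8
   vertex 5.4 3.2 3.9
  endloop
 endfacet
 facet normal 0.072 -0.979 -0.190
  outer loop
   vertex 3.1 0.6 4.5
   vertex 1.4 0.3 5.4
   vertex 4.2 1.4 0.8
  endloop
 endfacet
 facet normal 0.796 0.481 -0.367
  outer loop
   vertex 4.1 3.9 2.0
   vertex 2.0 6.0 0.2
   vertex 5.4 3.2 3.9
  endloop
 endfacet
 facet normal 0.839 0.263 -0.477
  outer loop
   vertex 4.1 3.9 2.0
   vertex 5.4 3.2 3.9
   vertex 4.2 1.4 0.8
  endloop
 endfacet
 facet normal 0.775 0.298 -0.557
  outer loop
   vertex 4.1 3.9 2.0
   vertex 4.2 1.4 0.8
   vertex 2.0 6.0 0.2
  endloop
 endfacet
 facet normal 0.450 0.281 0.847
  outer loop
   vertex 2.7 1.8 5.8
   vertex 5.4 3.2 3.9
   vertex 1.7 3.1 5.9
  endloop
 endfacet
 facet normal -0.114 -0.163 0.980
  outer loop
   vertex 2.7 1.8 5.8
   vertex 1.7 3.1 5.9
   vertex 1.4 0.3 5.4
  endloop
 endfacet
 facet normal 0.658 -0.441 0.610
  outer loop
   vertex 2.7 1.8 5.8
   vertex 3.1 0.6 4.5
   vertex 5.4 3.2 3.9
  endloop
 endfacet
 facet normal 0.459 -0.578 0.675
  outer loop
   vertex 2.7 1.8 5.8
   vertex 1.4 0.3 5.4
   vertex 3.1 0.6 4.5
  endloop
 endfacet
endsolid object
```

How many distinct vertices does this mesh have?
9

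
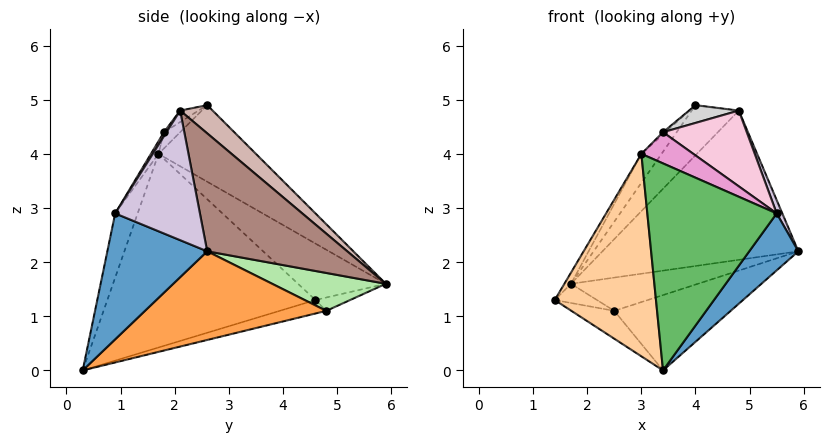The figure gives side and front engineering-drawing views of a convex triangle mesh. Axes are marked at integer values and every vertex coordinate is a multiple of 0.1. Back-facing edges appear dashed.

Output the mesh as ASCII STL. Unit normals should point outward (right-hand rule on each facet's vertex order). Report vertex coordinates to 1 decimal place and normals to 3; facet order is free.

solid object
 facet normal 0.783 -0.385 -0.488
  outer loop
   vertex 5.5 0.9 2.9
   vertex 3.4 0.3 0.0
   vertex 5.9 2.6 2.2
  endloop
 endfacet
 facet normal -0.209 0.192 -0.959
  outer loop
   vertex 2.5 4.8 1.1
   vertex 3.4 0.3 0.0
   vertex 1.4 4.6 1.3
  endloop
 endfacet
 facet normal 0.462 0.297 -0.836
  outer loop
   vertex 2.5 4.8 1.1
   vertex 5.9 2.6 2.2
   vertex 3.4 0.3 0.0
  endloop
 endfacet
 facet normal -0.897 -0.436 0.063
  outer loop
   vertex 3.0 1.7 4.0
   vertex 1.4 4.6 1.3
   vertex 3.4 0.3 0.0
  endloop
 endfacet
 facet normal -0.163 -0.936 0.311
  outer loop
   vertex 3.0 1.7 4.0
   vertex 3.4 0.3 0.0
   vertex 5.5 0.9 2.9
  endloop
 endfacet
 facet normal 0.579 0.647 -0.496
  outer loop
   vertex 1.7 5.9 1.6
   vertex 5.9 2.6 2.2
   vertex 2.5 4.8 1.1
  endloop
 endfacet
 facet normal -0.219 0.267 -0.938
  outer loop
   vertex 1.7 5.9 1.6
   vertex 2.5 4.8 1.1
   vertex 1.4 4.6 1.3
  endloop
 endfacet
 facet normal -0.828 0.062 0.558
  outer loop
   vertex 1.7 5.9 1.6
   vertex 1.4 4.6 1.3
   vertex 3.0 1.7 4.0
  endloop
 endfacet
 facet normal -0.733 0.152 0.663
  outer loop
   vertex 1.7 5.9 1.6
   vertex 3.0 1.7 4.0
   vertex 4.0 2.6 4.9
  endloop
 endfacet
 facet normal 0.923 -0.061 0.379
  outer loop
   vertex 4.8 2.1 4.8
   vertex 5.5 0.9 2.9
   vertex 5.9 2.6 2.2
  endloop
 endfacet
 facet normal 0.540 0.755 0.373
  outer loop
   vertex 4.8 2.1 4.8
   vertex 5.9 2.6 2.2
   vertex 1.7 5.9 1.6
  endloop
 endfacet
 facet normal 0.522 0.757 0.393
  outer loop
   vertex 4.8 2.1 4.8
   vertex 1.7 5.9 1.6
   vertex 4.0 2.6 4.9
  endloop
 endfacet
 facet normal -0.134 -0.921 0.365
  outer loop
   vertex 3.4 1.8 4.4
   vertex 3.0 1.7 4.0
   vertex 5.5 0.9 2.9
  endloop
 endfacet
 facet normal 0.026 -0.841 0.541
  outer loop
   vertex 3.4 1.8 4.4
   vertex 5.5 0.9 2.9
   vertex 4.8 2.1 4.8
  endloop
 endfacet
 facet normal -0.716 0.106 0.690
  outer loop
   vertex 3.4 1.8 4.4
   vertex 4.0 2.6 4.9
   vertex 3.0 1.7 4.0
  endloop
 endfacet
 facet normal -0.160 -0.434 0.887
  outer loop
   vertex 3.4 1.8 4.4
   vertex 4.8 2.1 4.8
   vertex 4.0 2.6 4.9
  endloop
 endfacet
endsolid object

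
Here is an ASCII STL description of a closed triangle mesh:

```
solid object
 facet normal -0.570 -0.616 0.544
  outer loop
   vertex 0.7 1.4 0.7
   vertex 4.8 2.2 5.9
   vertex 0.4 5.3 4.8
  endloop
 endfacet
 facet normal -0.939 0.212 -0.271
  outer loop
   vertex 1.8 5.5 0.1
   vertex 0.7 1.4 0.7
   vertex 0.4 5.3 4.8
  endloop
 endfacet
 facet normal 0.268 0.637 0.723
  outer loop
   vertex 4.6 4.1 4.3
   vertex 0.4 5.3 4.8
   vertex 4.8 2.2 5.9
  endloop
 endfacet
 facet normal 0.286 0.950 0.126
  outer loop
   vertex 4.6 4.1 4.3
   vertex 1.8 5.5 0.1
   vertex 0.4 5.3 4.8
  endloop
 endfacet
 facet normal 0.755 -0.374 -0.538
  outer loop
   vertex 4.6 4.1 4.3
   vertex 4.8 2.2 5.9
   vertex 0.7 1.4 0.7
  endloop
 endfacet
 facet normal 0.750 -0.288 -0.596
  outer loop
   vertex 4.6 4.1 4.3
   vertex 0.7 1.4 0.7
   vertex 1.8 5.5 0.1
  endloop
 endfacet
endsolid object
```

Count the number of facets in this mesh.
6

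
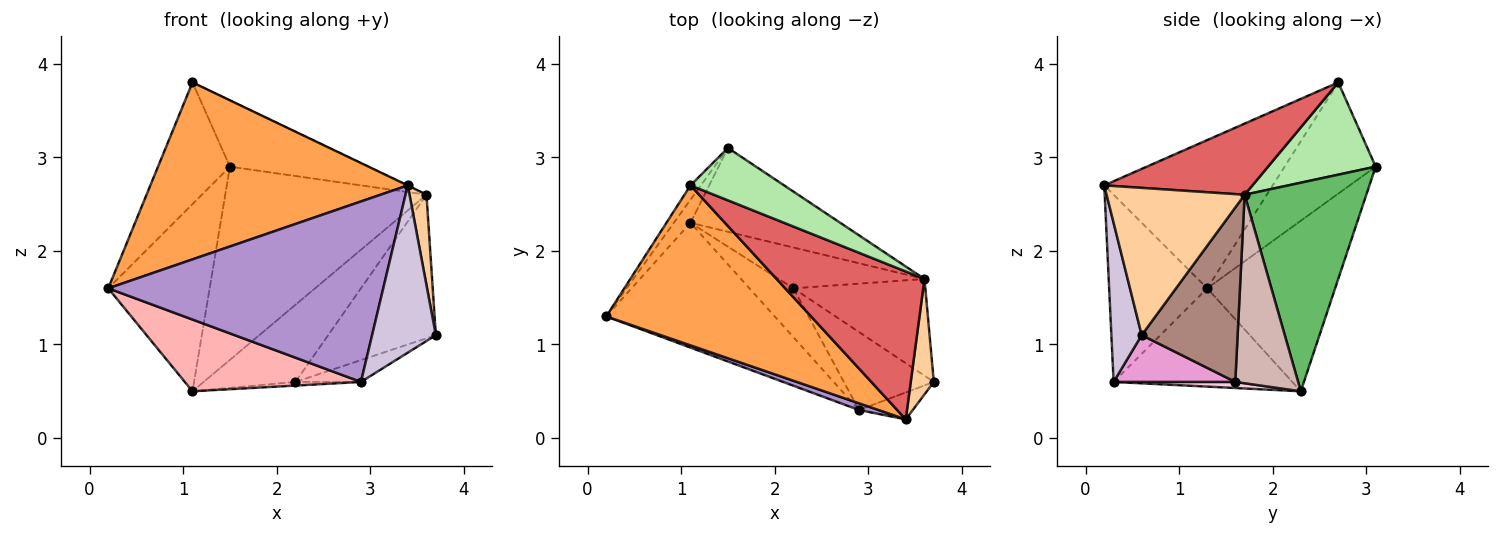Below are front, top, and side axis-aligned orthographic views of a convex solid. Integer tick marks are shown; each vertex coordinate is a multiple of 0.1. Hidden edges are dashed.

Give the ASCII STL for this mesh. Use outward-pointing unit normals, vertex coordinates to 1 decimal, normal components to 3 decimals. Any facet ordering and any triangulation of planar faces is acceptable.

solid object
 facet normal -0.781 0.619 -0.076
  outer loop
   vertex 1.1 2.3 0.5
   vertex 0.2 1.3 1.6
   vertex 1.5 3.1 2.9
  endloop
 endfacet
 facet normal -0.783 0.618 -0.073
  outer loop
   vertex 1.1 2.7 3.8
   vertex 1.5 3.1 2.9
   vertex 0.2 1.3 1.6
  endloop
 endfacet
 facet normal -0.437 -0.667 0.603
  outer loop
   vertex 1.1 2.7 3.8
   vertex 0.2 1.3 1.6
   vertex 3.4 0.2 2.7
  endloop
 endfacet
 facet normal 0.981 -0.121 0.154
  outer loop
   vertex 3.6 1.7 2.6
   vertex 3.4 0.2 2.7
   vertex 3.7 0.6 1.1
  endloop
 endfacet
 facet normal 0.485 0.802 -0.348
  outer loop
   vertex 3.6 1.7 2.6
   vertex 1.1 2.3 0.5
   vertex 1.5 3.1 2.9
  endloop
 endfacet
 facet normal 0.522 0.669 0.529
  outer loop
   vertex 3.6 1.7 2.6
   vertex 1.5 3.1 2.9
   vertex 1.1 2.7 3.8
  endloop
 endfacet
 facet normal 0.433 0.002 0.901
  outer loop
   vertex 3.6 1.7 2.6
   vertex 1.1 2.7 3.8
   vertex 3.4 0.2 2.7
  endloop
 endfacet
 facet normal -0.451 -0.445 -0.774
  outer loop
   vertex 2.9 0.3 0.6
   vertex 0.2 1.3 1.6
   vertex 1.1 2.3 0.5
  endloop
 endfacet
 facet normal -0.336 -0.941 0.035
  outer loop
   vertex 2.9 0.3 0.6
   vertex 3.4 0.2 2.7
   vertex 0.2 1.3 1.6
  endloop
 endfacet
 facet normal 0.425 -0.894 -0.144
  outer loop
   vertex 2.9 0.3 0.6
   vertex 3.7 0.6 1.1
   vertex 3.4 0.2 2.7
  endloop
 endfacet
 facet normal 0.594 0.667 -0.449
  outer loop
   vertex 2.2 1.6 0.6
   vertex 3.6 1.7 2.6
   vertex 3.7 0.6 1.1
  endloop
 endfacet
 facet normal 0.518 0.756 -0.400
  outer loop
   vertex 2.2 1.6 0.6
   vertex 1.1 2.3 0.5
   vertex 3.6 1.7 2.6
  endloop
 endfacet
 facet normal 0.448 0.241 -0.861
  outer loop
   vertex 2.2 1.6 0.6
   vertex 3.7 0.6 1.1
   vertex 2.9 0.3 0.6
  endloop
 endfacet
 facet normal 0.137 0.074 -0.988
  outer loop
   vertex 2.2 1.6 0.6
   vertex 2.9 0.3 0.6
   vertex 1.1 2.3 0.5
  endloop
 endfacet
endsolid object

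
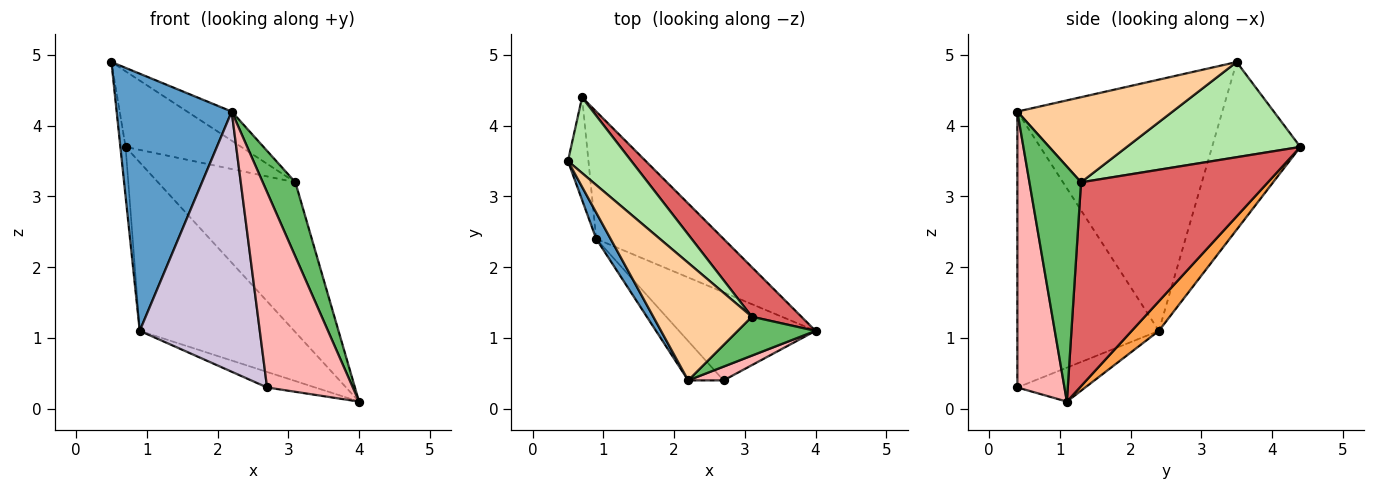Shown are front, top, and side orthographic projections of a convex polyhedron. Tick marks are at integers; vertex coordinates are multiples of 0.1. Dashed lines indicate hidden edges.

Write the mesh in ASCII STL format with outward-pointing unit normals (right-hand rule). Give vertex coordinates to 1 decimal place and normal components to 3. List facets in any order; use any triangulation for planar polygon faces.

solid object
 facet normal -0.871 -0.489 0.050
  outer loop
   vertex 0.9 2.4 1.1
   vertex 2.2 0.4 4.2
   vertex 0.5 3.5 4.9
  endloop
 endfacet
 facet normal -0.991 0.059 -0.121
  outer loop
   vertex 0.9 2.4 1.1
   vertex 0.5 3.5 4.9
   vertex 0.7 4.4 3.7
  endloop
 endfacet
 facet normal 0.139 0.790 -0.597
  outer loop
   vertex 0.9 2.4 1.1
   vertex 0.7 4.4 3.7
   vertex 4.0 1.1 0.1
  endloop
 endfacet
 facet normal 0.642 0.184 0.744
  outer loop
   vertex 3.1 1.3 3.2
   vertex 0.5 3.5 4.9
   vertex 2.2 0.4 4.2
  endloop
 endfacet
 facet normal 0.814 -0.515 0.270
  outer loop
   vertex 3.1 1.3 3.2
   vertex 2.2 0.4 4.2
   vertex 4.0 1.1 0.1
  endloop
 endfacet
 facet normal 0.728 0.485 0.485
  outer loop
   vertex 3.1 1.3 3.2
   vertex 0.7 4.4 3.7
   vertex 0.5 3.5 4.9
  endloop
 endfacet
 facet normal 0.791 0.581 0.192
  outer loop
   vertex 3.1 1.3 3.2
   vertex 4.0 1.1 0.1
   vertex 0.7 4.4 3.7
  endloop
 endfacet
 facet normal 0.481 -0.875 0.062
  outer loop
   vertex 2.7 0.4 0.3
   vertex 4.0 1.1 0.1
   vertex 2.2 0.4 4.2
  endloop
 endfacet
 facet normal -0.238 0.169 -0.957
  outer loop
   vertex 2.7 0.4 0.3
   vertex 0.9 2.4 1.1
   vertex 4.0 1.1 0.1
  endloop
 endfacet
 facet normal -0.759 -0.644 -0.097
  outer loop
   vertex 2.7 0.4 0.3
   vertex 2.2 0.4 4.2
   vertex 0.9 2.4 1.1
  endloop
 endfacet
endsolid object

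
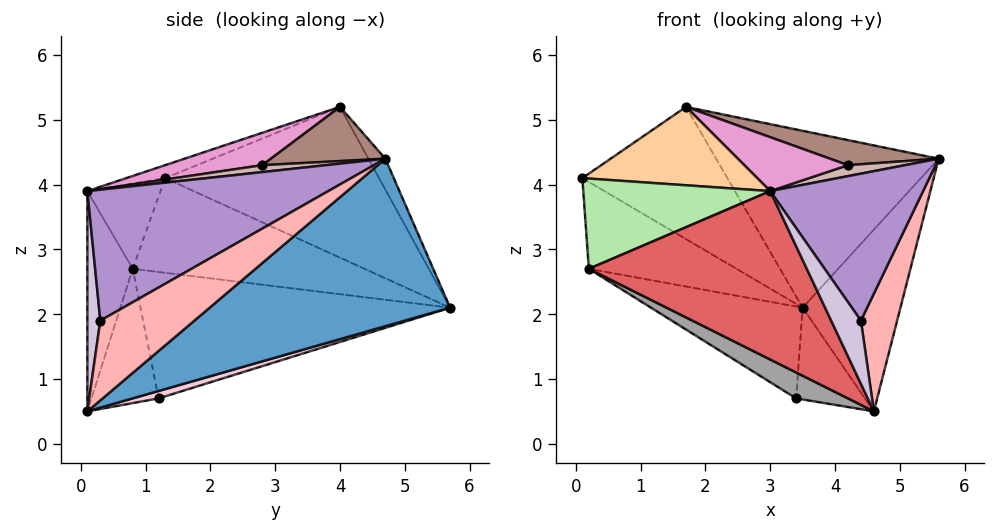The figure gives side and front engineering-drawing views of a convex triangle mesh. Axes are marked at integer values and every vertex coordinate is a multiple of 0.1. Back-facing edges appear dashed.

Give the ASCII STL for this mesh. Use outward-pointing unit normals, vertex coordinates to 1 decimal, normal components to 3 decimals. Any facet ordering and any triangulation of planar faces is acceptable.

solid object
 facet normal 0.765 0.311 -0.563
  outer loop
   vertex 3.5 5.7 2.1
   vertex 5.6 4.7 4.4
   vertex 4.6 0.1 0.5
  endloop
 endfacet
 facet normal -0.816 0.553 -0.170
  outer loop
   vertex 1.7 4.0 5.2
   vertex 3.5 5.7 2.1
   vertex 0.1 1.3 4.1
  endloop
 endfacet
 facet normal -0.068 0.891 0.449
  outer loop
   vertex 1.7 4.0 5.2
   vertex 5.6 4.7 4.4
   vertex 3.5 5.7 2.1
  endloop
 endfacet
 facet normal -0.075 -0.338 0.938
  outer loop
   vertex 3.0 0.1 3.9
   vertex 1.7 4.0 5.2
   vertex 0.1 1.3 4.1
  endloop
 endfacet
 facet normal -0.818 0.521 -0.244
  outer loop
   vertex 0.2 0.8 2.7
   vertex 0.1 1.3 4.1
   vertex 3.5 5.7 2.1
  endloop
 endfacet
 facet normal -0.348 -0.890 0.293
  outer loop
   vertex 0.2 0.8 2.7
   vertex 3.0 0.1 3.9
   vertex 0.1 1.3 4.1
  endloop
 endfacet
 facet normal -0.203 -0.975 -0.095
  outer loop
   vertex 0.2 0.8 2.7
   vertex 4.6 0.1 0.5
   vertex 3.0 0.1 3.9
  endloop
 endfacet
 facet normal 0.918 -0.353 0.182
  outer loop
   vertex 4.4 0.3 1.9
   vertex 4.6 0.1 0.5
   vertex 5.6 4.7 4.4
  endloop
 endfacet
 facet normal 0.744 -0.472 0.473
  outer loop
   vertex 4.4 0.3 1.9
   vertex 5.6 4.7 4.4
   vertex 3.0 0.1 3.9
  endloop
 endfacet
 facet normal 0.393 -0.901 0.185
  outer loop
   vertex 4.4 0.3 1.9
   vertex 3.0 0.1 3.9
   vertex 4.6 0.1 0.5
  endloop
 endfacet
 facet normal 0.234 -0.222 0.946
  outer loop
   vertex 4.2 2.8 4.3
   vertex 5.6 4.7 4.4
   vertex 1.7 4.0 5.2
  endloop
 endfacet
 facet normal 0.299 -0.269 0.916
  outer loop
   vertex 4.2 2.8 4.3
   vertex 3.0 0.1 3.9
   vertex 5.6 4.7 4.4
  endloop
 endfacet
 facet normal 0.225 -0.240 0.944
  outer loop
   vertex 4.2 2.8 4.3
   vertex 1.7 4.0 5.2
   vertex 3.0 0.1 3.9
  endloop
 endfacet
 facet normal 0.110 0.293 -0.950
  outer loop
   vertex 3.4 1.2 0.7
   vertex 3.5 5.7 2.1
   vertex 4.6 0.1 0.5
  endloop
 endfacet
 facet normal -0.463 -0.357 -0.812
  outer loop
   vertex 3.4 1.2 0.7
   vertex 4.6 0.1 0.5
   vertex 0.2 0.8 2.7
  endloop
 endfacet
 facet normal -0.535 0.262 -0.803
  outer loop
   vertex 3.4 1.2 0.7
   vertex 0.2 0.8 2.7
   vertex 3.5 5.7 2.1
  endloop
 endfacet
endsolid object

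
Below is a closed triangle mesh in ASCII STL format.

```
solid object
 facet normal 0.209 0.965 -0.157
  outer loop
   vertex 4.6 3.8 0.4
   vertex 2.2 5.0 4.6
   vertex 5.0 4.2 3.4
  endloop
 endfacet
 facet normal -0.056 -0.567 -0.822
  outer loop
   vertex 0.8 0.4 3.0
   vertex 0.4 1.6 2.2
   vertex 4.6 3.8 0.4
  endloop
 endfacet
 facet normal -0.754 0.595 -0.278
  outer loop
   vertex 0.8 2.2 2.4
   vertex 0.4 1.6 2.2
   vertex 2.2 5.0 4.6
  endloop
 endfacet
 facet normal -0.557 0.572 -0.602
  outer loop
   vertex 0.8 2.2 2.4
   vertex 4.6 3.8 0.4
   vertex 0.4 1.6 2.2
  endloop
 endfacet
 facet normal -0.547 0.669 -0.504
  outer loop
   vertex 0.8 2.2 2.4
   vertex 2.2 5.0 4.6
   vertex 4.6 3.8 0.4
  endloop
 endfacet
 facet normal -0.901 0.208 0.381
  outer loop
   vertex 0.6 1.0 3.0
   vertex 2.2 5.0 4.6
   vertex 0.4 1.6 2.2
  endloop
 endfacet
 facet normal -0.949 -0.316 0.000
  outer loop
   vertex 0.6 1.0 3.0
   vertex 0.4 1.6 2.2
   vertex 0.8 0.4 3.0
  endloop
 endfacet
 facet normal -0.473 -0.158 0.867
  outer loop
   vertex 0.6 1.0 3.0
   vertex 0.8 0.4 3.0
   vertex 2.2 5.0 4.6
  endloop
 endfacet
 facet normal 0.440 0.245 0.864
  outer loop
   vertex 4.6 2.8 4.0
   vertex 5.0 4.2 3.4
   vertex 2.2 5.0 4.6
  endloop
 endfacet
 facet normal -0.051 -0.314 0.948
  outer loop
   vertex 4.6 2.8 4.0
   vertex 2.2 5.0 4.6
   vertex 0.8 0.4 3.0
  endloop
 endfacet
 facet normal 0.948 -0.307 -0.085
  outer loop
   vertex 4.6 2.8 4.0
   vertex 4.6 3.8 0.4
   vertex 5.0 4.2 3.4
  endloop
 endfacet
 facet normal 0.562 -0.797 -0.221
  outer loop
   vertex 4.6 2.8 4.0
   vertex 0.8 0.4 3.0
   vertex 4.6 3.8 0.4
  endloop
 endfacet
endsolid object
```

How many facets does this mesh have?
12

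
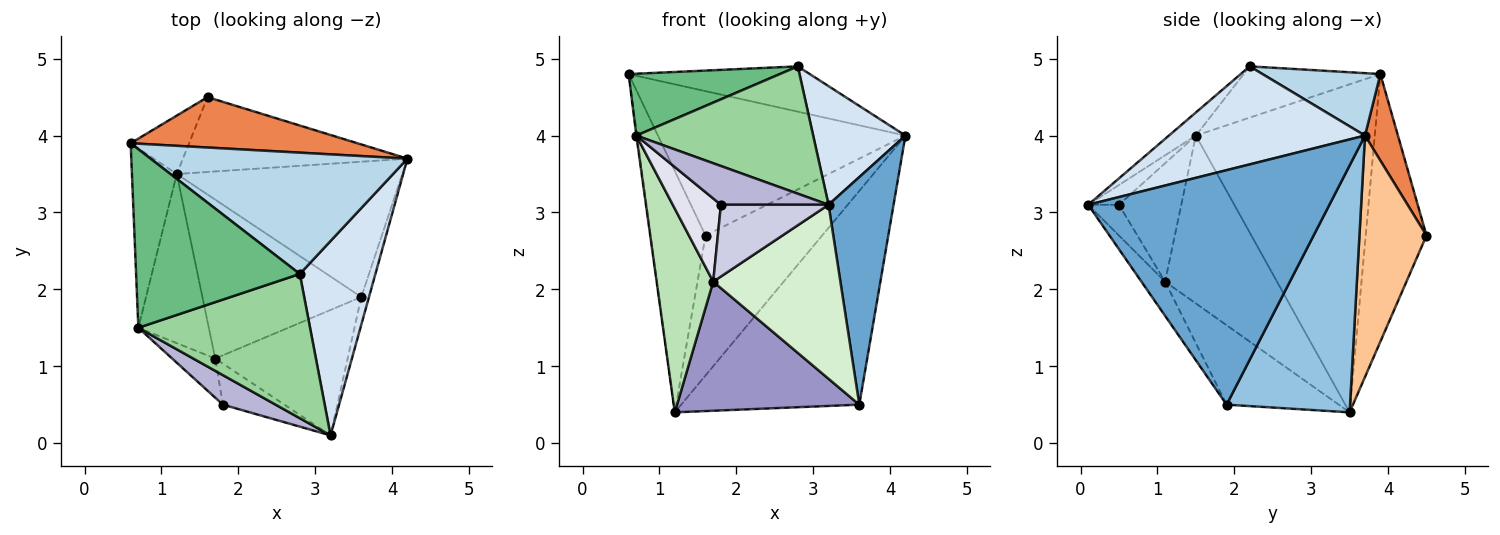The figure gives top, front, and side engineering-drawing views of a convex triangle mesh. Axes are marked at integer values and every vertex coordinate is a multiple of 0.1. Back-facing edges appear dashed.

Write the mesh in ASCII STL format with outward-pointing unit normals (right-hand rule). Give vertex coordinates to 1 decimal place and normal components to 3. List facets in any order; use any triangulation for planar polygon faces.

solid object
 facet normal 0.965 -0.260 -0.032
  outer loop
   vertex 3.6 1.9 0.5
   vertex 4.2 3.7 4.0
   vertex 3.2 0.1 3.1
  endloop
 endfacet
 facet normal 0.505 0.729 -0.462
  outer loop
   vertex 3.6 1.9 0.5
   vertex 1.2 3.5 0.4
   vertex 4.2 3.7 4.0
  endloop
 endfacet
 facet normal 0.222 0.341 0.914
  outer loop
   vertex 2.8 2.2 4.9
   vertex 4.2 3.7 4.0
   vertex 0.6 3.9 4.8
  endloop
 endfacet
 facet normal 0.742 -0.349 0.572
  outer loop
   vertex 2.8 2.2 4.9
   vertex 3.2 0.1 3.1
   vertex 4.2 3.7 4.0
  endloop
 endfacet
 facet normal 0.125 0.937 0.327
  outer loop
   vertex 1.6 4.5 2.7
   vertex 0.6 3.9 4.8
   vertex 4.2 3.7 4.0
  endloop
 endfacet
 facet normal -0.733 0.661 -0.160
  outer loop
   vertex 1.6 4.5 2.7
   vertex 1.2 3.5 0.4
   vertex 0.6 3.9 4.8
  endloop
 endfacet
 facet normal 0.452 0.786 -0.421
  outer loop
   vertex 1.6 4.5 2.7
   vertex 4.2 3.7 4.0
   vertex 1.2 3.5 0.4
  endloop
 endfacet
 facet normal -0.991 0.004 -0.135
  outer loop
   vertex 0.7 1.5 4.0
   vertex 0.6 3.9 4.8
   vertex 1.2 3.5 0.4
  endloop
 endfacet
 facet normal -0.284 -0.314 0.906
  outer loop
   vertex 0.7 1.5 4.0
   vertex 2.8 2.2 4.9
   vertex 0.6 3.9 4.8
  endloop
 endfacet
 facet normal -0.100 -0.658 0.746
  outer loop
   vertex 0.7 1.5 4.0
   vertex 3.2 0.1 3.1
   vertex 2.8 2.2 4.9
  endloop
 endfacet
 facet normal -0.836 -0.423 -0.351
  outer loop
   vertex 1.7 1.1 2.1
   vertex 0.7 1.5 4.0
   vertex 1.2 3.5 0.4
  endloop
 endfacet
 facet normal -0.149 -0.802 -0.578
  outer loop
   vertex 1.7 1.1 2.1
   vertex 3.6 1.9 0.5
   vertex 3.2 0.1 3.1
  endloop
 endfacet
 facet normal -0.362 -0.588 -0.724
  outer loop
   vertex 1.7 1.1 2.1
   vertex 1.2 3.5 0.4
   vertex 3.6 1.9 0.5
  endloop
 endfacet
 facet normal -0.222 -0.776 0.591
  outer loop
   vertex 1.8 0.5 3.1
   vertex 3.2 0.1 3.1
   vertex 0.7 1.5 4.0
  endloop
 endfacet
 facet normal -0.241 -0.843 -0.482
  outer loop
   vertex 1.8 0.5 3.1
   vertex 1.7 1.1 2.1
   vertex 3.2 0.1 3.1
  endloop
 endfacet
 facet normal -0.760 -0.588 -0.277
  outer loop
   vertex 1.8 0.5 3.1
   vertex 0.7 1.5 4.0
   vertex 1.7 1.1 2.1
  endloop
 endfacet
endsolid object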